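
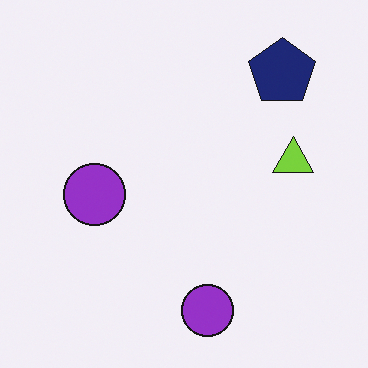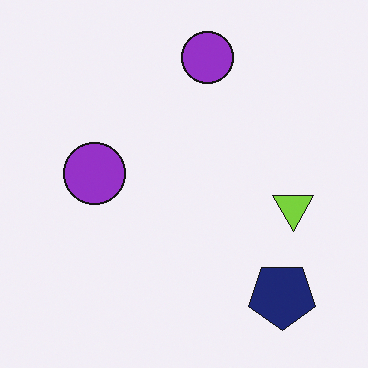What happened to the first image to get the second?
Flipped vertically (top ↔ bottom).

The navy pentagon is in the top-right of the first image and the bottom-right of the second — shapes on opposite sides of the horizontal midline have swapped in a mirror flip.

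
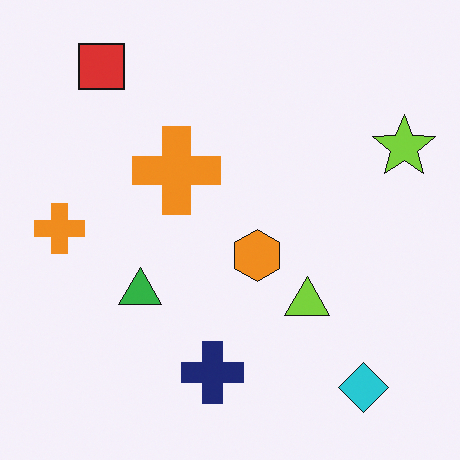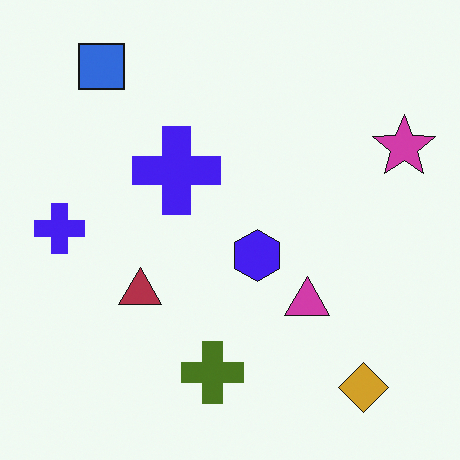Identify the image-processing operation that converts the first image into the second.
This is the original image hue-shifted through roughly half the color wheel.

Every shape's color has rotated by the same amount around the hue wheel — a uniform hue shift.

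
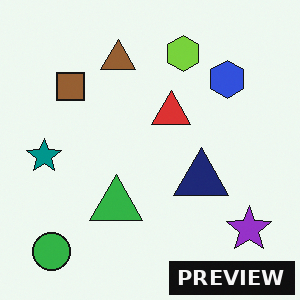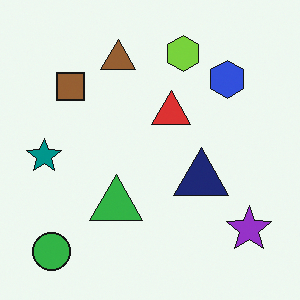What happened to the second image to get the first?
The image was watermarked with the text "PREVIEW" in the lower-right corner.

A dark label reading "PREVIEW" appears in the lower-right corner.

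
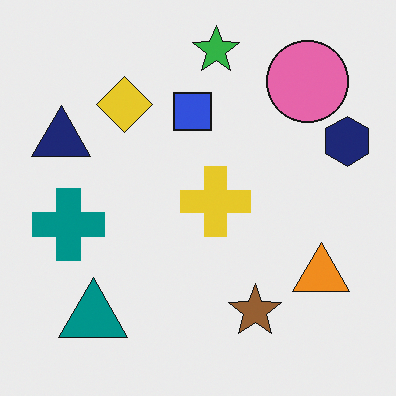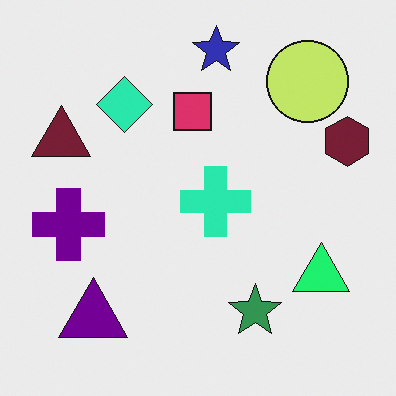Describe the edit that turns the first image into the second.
The second image is the first hue-shifted noticeably.

Every shape's color has rotated by the same amount around the hue wheel — a uniform hue shift.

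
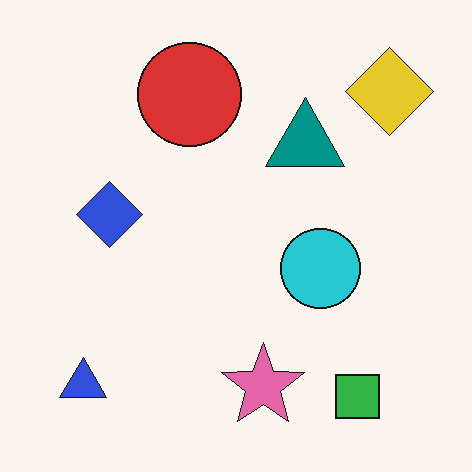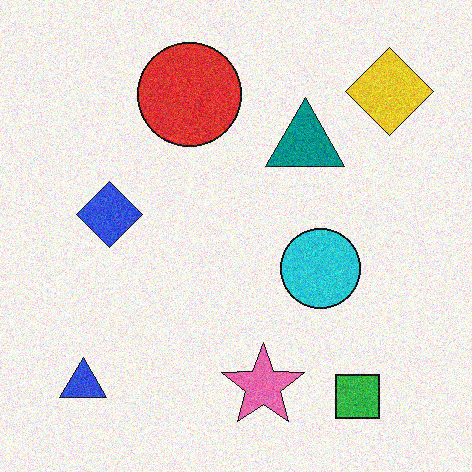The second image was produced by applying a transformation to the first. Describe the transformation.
The second image is the first degraded with moderate additive noise.

Random speckle covers the whole image, including the flat background.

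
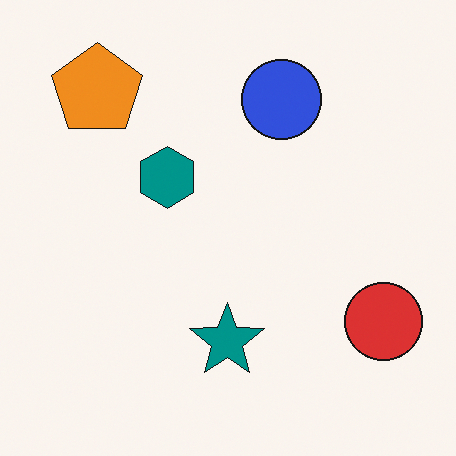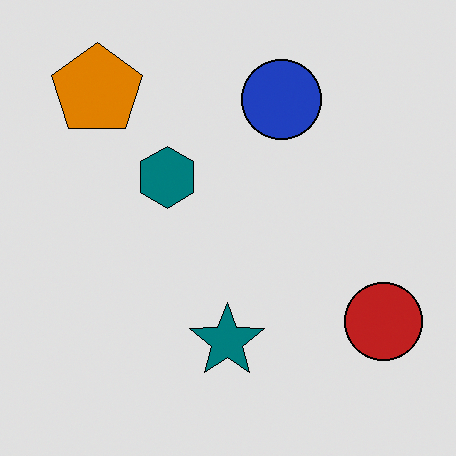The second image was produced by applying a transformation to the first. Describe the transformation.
This is the original image posterized to a reduced palette.

Each flat color has snapped to a coarser quantized level — most visibly, the near-white background has dropped to a flat grey.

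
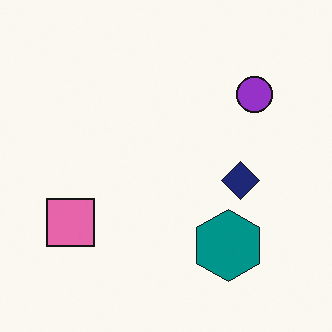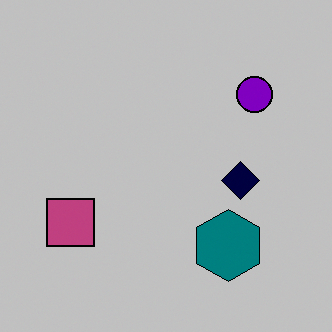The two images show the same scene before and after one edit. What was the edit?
Aggressively posterized.

Each flat color has snapped to a coarser quantized level — most visibly, the near-white background has dropped to a flat grey.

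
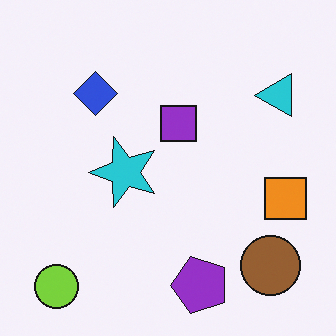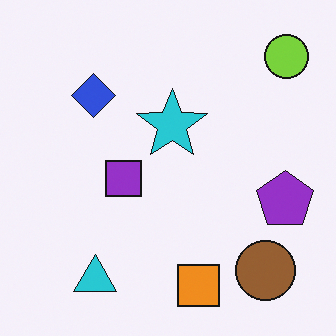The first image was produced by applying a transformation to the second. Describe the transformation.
The image was transposed (reflected across the top-left ↔ bottom-right diagonal).

Shapes have swapped their row and column positions — what was in the top-right is now in the bottom-left — a diagonal reflection.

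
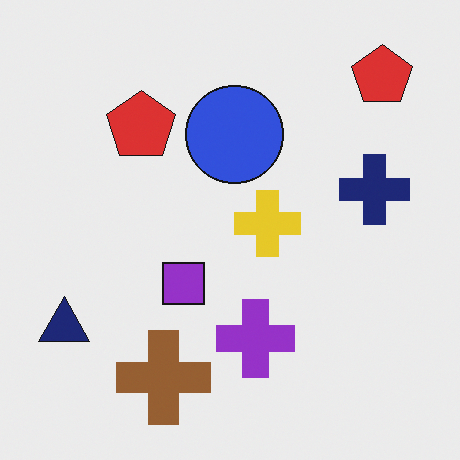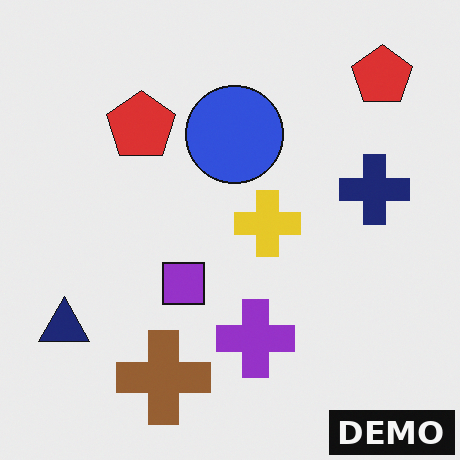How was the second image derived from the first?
Watermarked with the text "DEMO" in the lower-right corner.

A dark label reading "DEMO" appears in the lower-right corner.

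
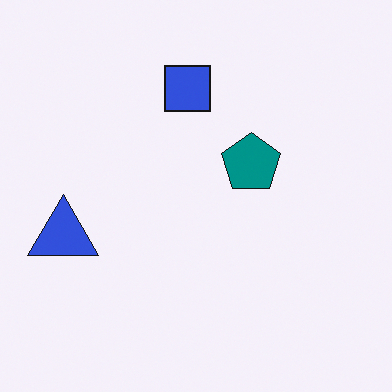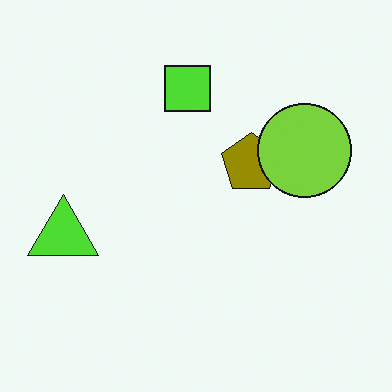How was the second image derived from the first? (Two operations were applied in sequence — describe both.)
It was hue-shifted by a large amount, then overlaid with an additional lime circle.

Every shape's color has rotated by the same amount around the hue wheel — a uniform hue shift. A lime circle appears in the second image that is absent from the first.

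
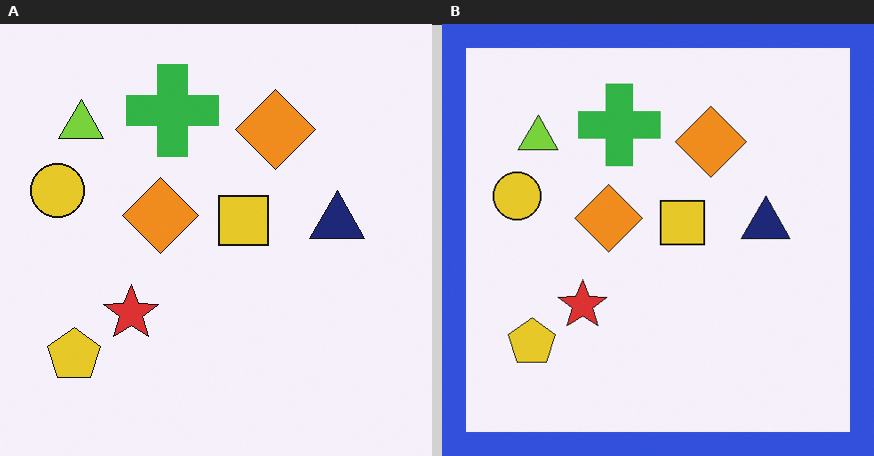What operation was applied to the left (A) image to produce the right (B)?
The transformation is: framed with a blue border.

A solid blue frame runs around the edge of the right (B) image, with the content slightly shrunk inside it.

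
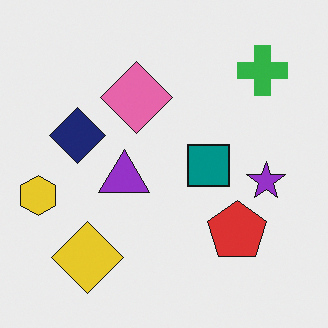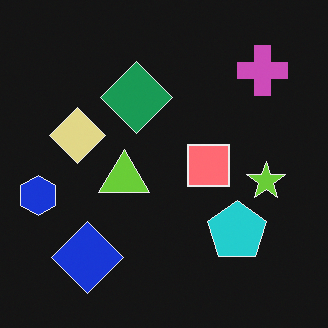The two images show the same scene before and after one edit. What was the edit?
The transformation is: color-inverted (negative).

The light background has become dark and every shape's color is its complement — a photographic negative.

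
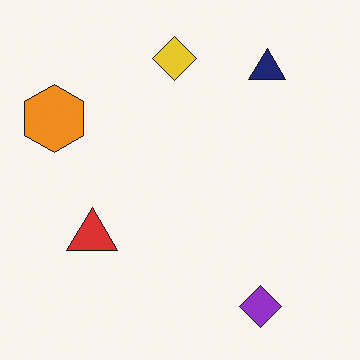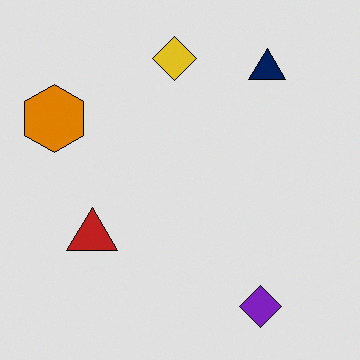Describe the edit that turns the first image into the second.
The transformation is: moderately posterized.

Each flat color has snapped to a coarser quantized level — most visibly, the near-white background has dropped to a flat grey.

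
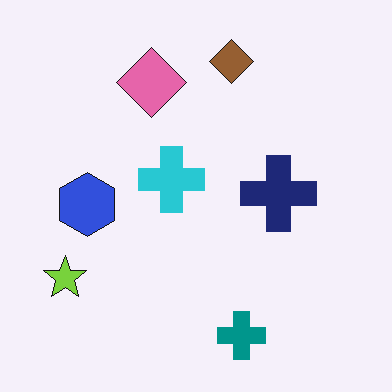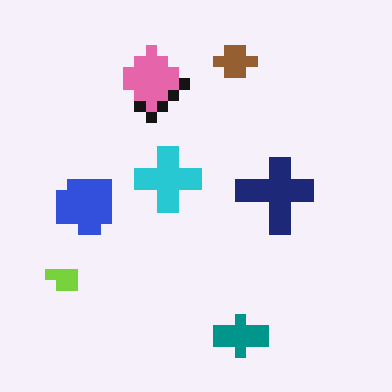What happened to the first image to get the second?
The transformation is: heavily pixelated into large blocks.

Shapes are reduced to large square blocks; fine edges and outlines are lost — a downscale-then-upscale (mosaic) effect.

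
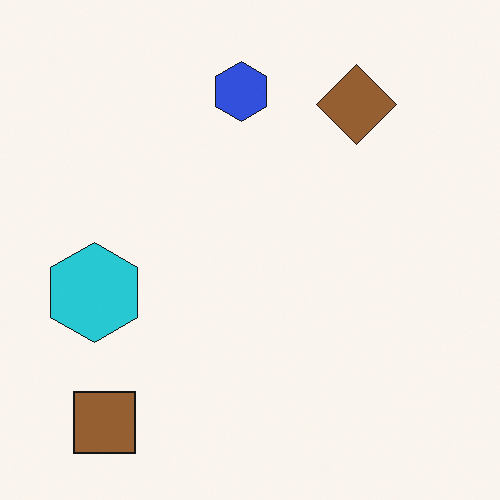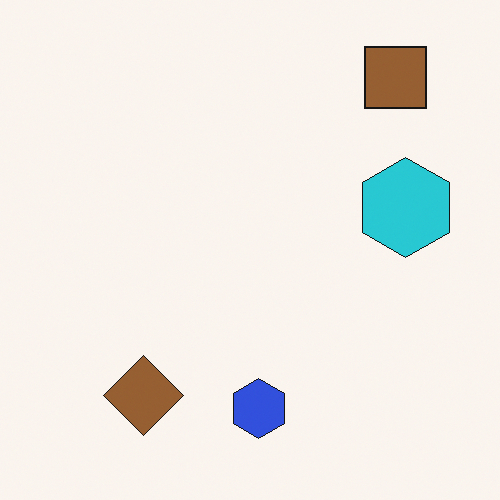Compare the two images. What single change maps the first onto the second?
The image was rotated 180°.

The brown square sits in the bottom-left of the first image and the top-right of the second — consistent with a whole-image 180° rotation.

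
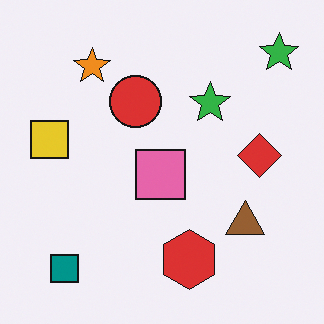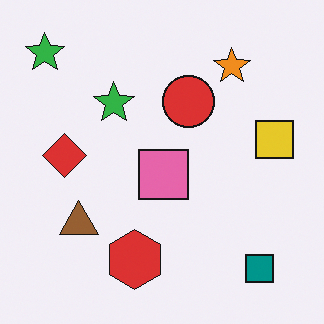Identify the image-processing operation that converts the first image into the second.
It was flipped horizontally (left ↔ right).

The yellow square is in the left of the first image and the right of the second — shapes on opposite sides of the vertical midline have swapped in a mirror flip.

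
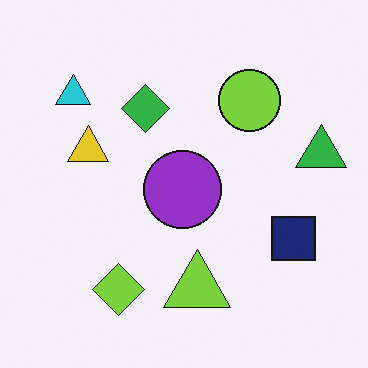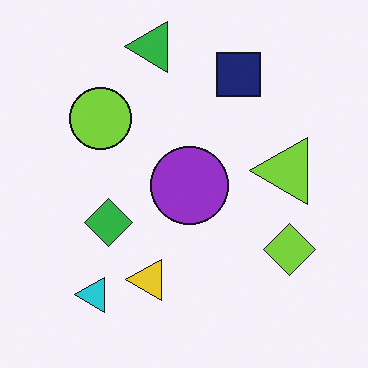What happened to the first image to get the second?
This is the original image rotated 90° counter-clockwise.

The cyan triangle sits in the top-left of the first image and the bottom-left of the second — consistent with a whole-image 90° counter-clockwise rotation.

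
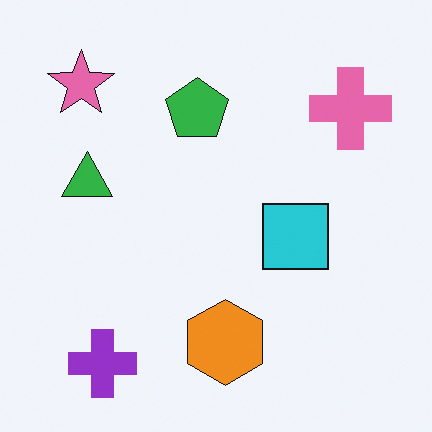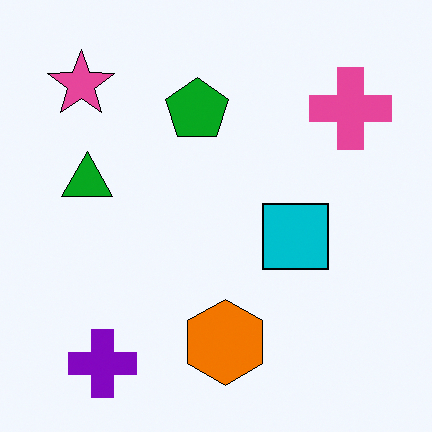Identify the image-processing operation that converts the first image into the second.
This is the original image given slightly increased contrast.

Tones are pushed away from mid-grey across the whole image — a global contrast change.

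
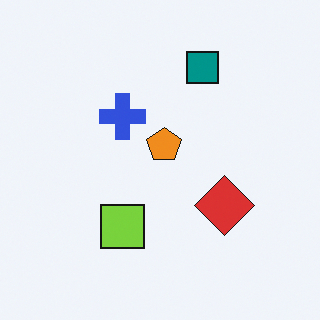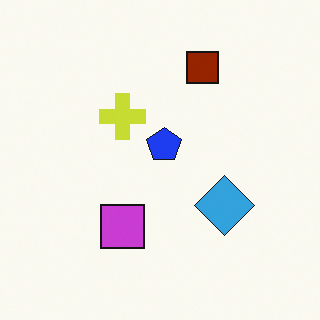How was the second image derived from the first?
The second image is the first hue-shifted through roughly half the color wheel.

Every shape's color has rotated by the same amount around the hue wheel — a uniform hue shift.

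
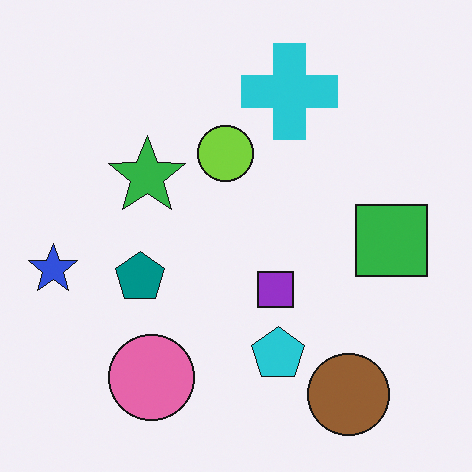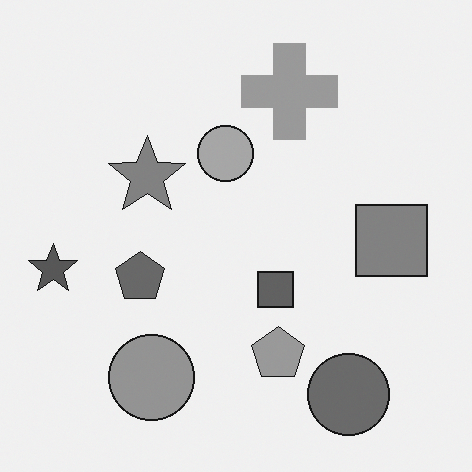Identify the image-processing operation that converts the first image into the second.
The transformation is: converted to grayscale.

All color is removed — every shape is now a shade of grey.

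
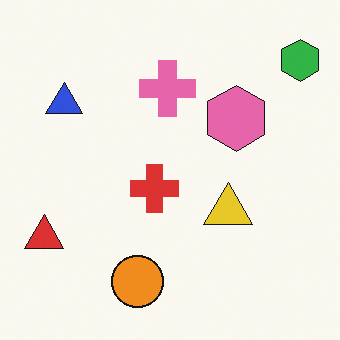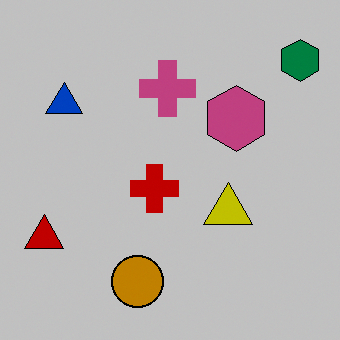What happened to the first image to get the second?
It was heavily posterized to just a handful of flat colors.

Each flat color has snapped to a coarser quantized level — most visibly, the near-white background has dropped to a flat grey.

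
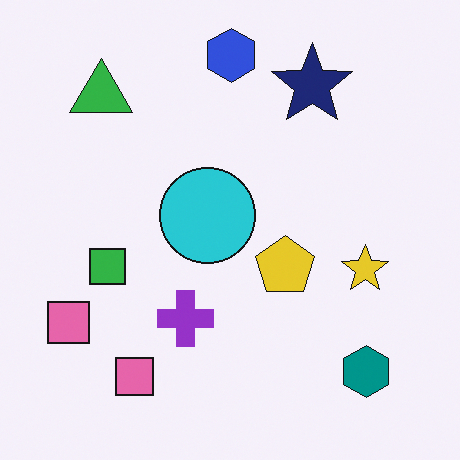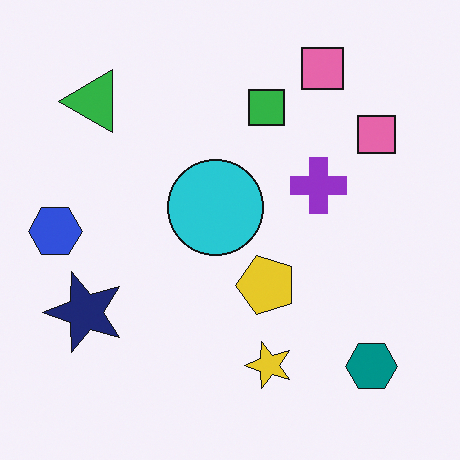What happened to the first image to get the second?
This is the original image transposed (reflected across the top-left ↔ bottom-right diagonal).

Shapes have swapped their row and column positions — what was in the top-right is now in the bottom-left — a diagonal reflection.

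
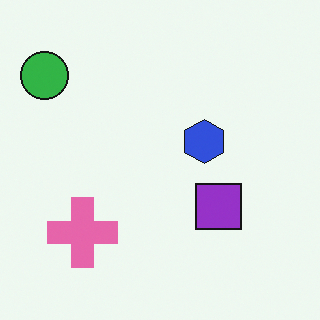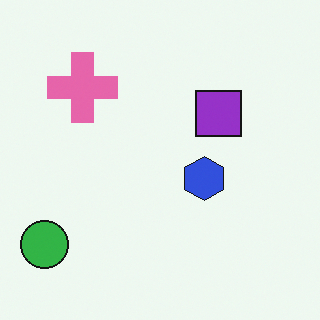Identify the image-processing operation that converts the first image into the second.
This is the original image flipped vertically (top ↔ bottom).

The green circle is in the top-left of the first image and the bottom-left of the second — shapes on opposite sides of the horizontal midline have swapped in a mirror flip.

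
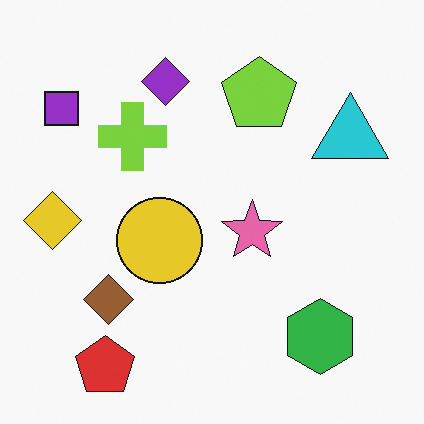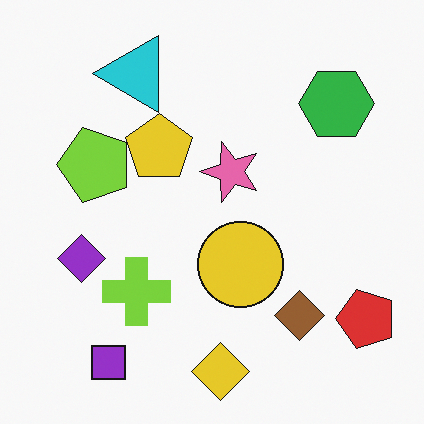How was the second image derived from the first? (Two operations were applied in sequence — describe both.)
Rotated 90° counter-clockwise, then overlaid with an additional yellow pentagon.

The red pentagon sits in the bottom-left of the first image and the bottom-right of the second — consistent with a whole-image 90° counter-clockwise rotation. A yellow pentagon appears in the second image that is absent from the first.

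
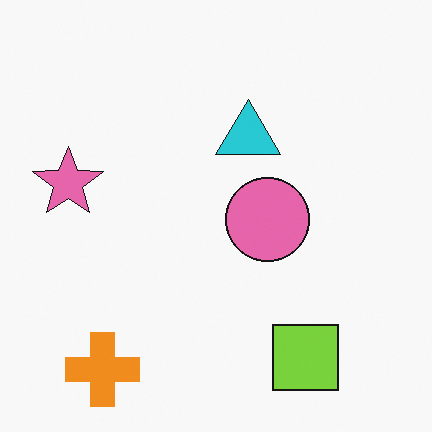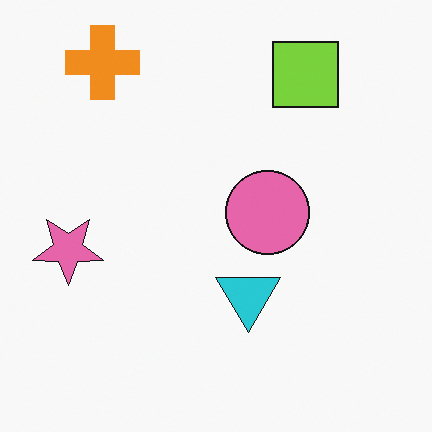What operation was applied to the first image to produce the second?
This is the original image flipped vertically (top ↔ bottom).

The orange cross is in the bottom-left of the first image and the top-left of the second — shapes on opposite sides of the horizontal midline have swapped in a mirror flip.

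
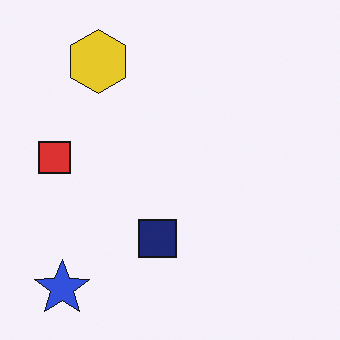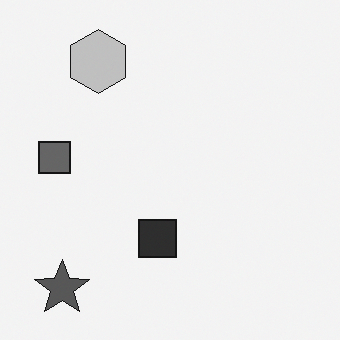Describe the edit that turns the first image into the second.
Converted to grayscale.

All color is removed — every shape is now a shade of grey.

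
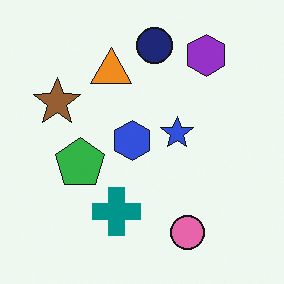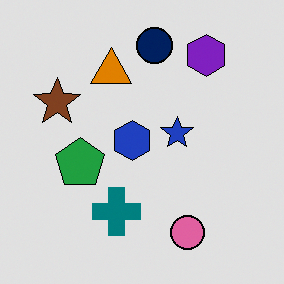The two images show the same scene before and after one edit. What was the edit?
Moderately posterized.

Each flat color has snapped to a coarser quantized level — most visibly, the near-white background has dropped to a flat grey.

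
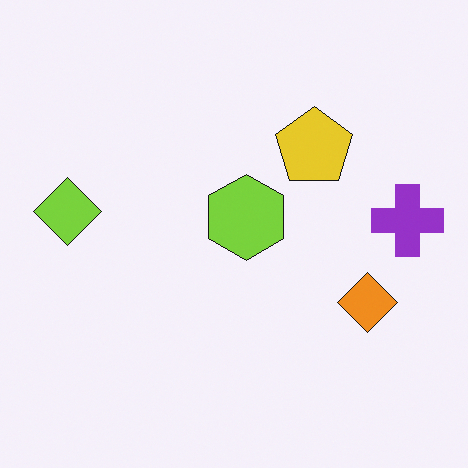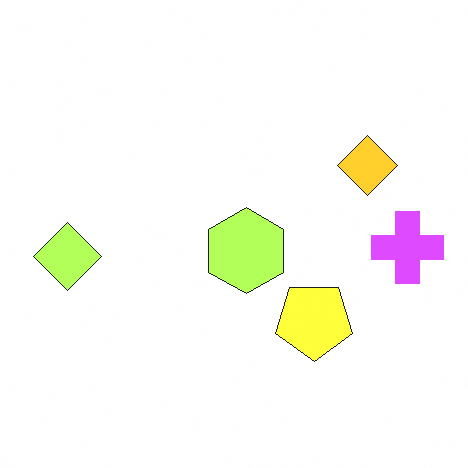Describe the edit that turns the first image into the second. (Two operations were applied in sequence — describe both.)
The transformation is: flipped vertically (top ↔ bottom), then substantially brightened.

The yellow pentagon is in the top-right of the first image and the bottom-right of the second — shapes on opposite sides of the horizontal midline have swapped in a mirror flip. Every pixel — background and shapes alike — is uniformly brightened.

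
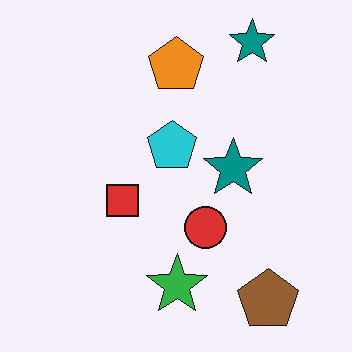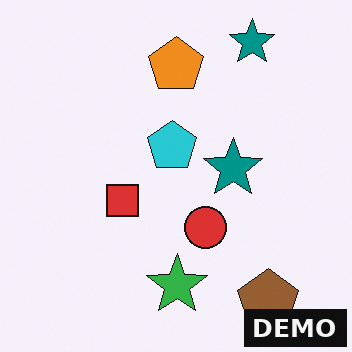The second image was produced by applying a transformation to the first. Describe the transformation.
The image was watermarked with the text "DEMO" in the lower-right corner.

A dark label reading "DEMO" appears in the lower-right corner.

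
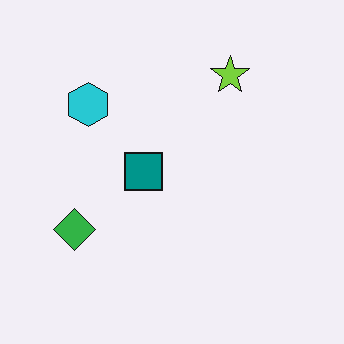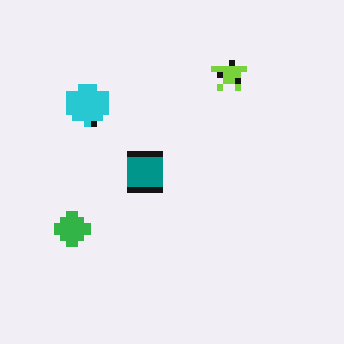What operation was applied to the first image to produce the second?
The transformation is: pixelated into visible square blocks.

Shapes are reduced to large square blocks; fine edges and outlines are lost — a downscale-then-upscale (mosaic) effect.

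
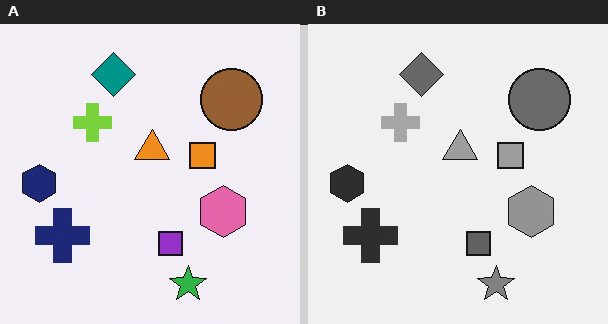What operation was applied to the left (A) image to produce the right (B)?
The image was converted to grayscale.

All color is removed — every shape is now a shade of grey.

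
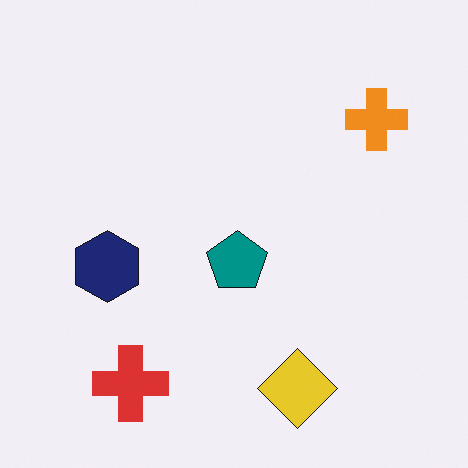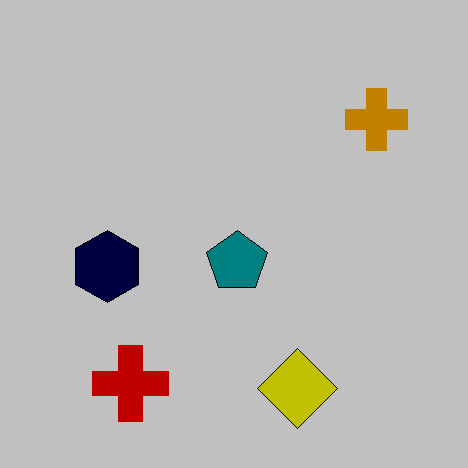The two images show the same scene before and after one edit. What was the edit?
The transformation is: aggressively posterized.

Each flat color has snapped to a coarser quantized level — most visibly, the near-white background has dropped to a flat grey.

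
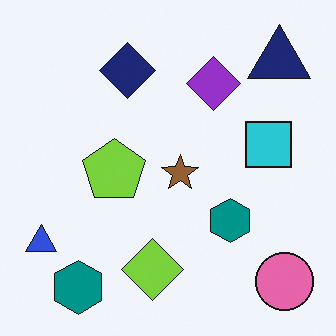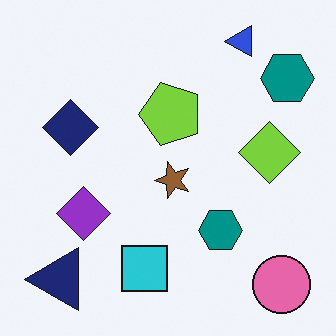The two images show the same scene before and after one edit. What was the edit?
Transposed (reflected across the top-left ↔ bottom-right diagonal).

Shapes have swapped their row and column positions — what was in the top-right is now in the bottom-left — a diagonal reflection.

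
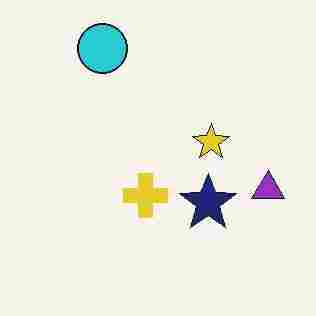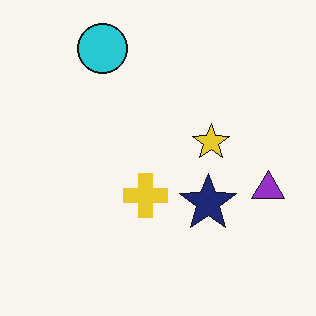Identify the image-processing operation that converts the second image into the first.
This is the original image degraded with heavy JPEG compression.

Blocky 8×8 compression artifacts appear around shape edges and the flat background shows ringing — characteristic JPEG degradation.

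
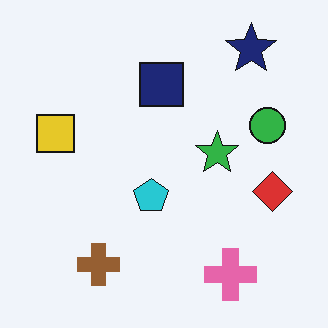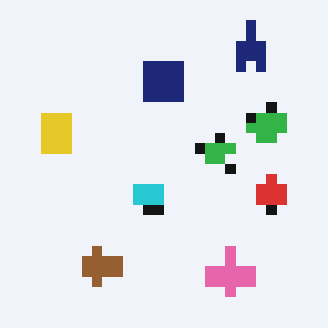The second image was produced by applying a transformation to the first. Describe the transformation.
The transformation is: heavily pixelated into large blocks.

Shapes are reduced to large square blocks; fine edges and outlines are lost — a downscale-then-upscale (mosaic) effect.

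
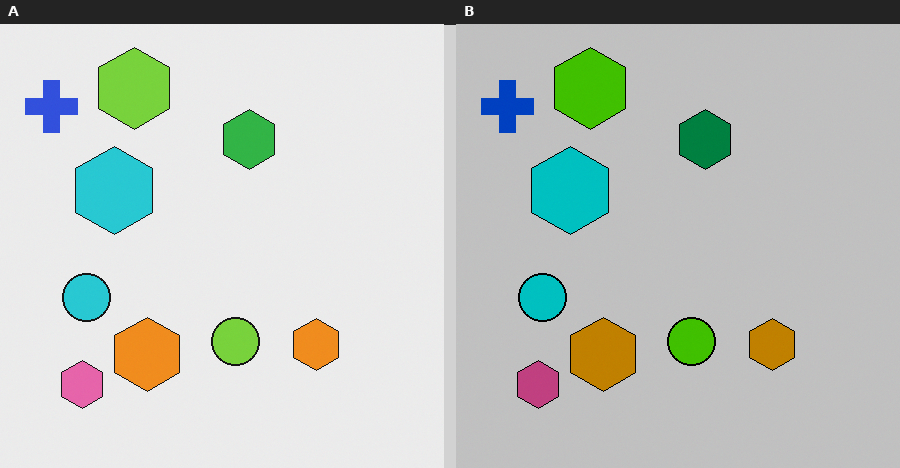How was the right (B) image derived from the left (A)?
The right (B) image is the left (A) aggressively posterized.

Each flat color has snapped to a coarser quantized level — most visibly, the near-white background has dropped to a flat grey.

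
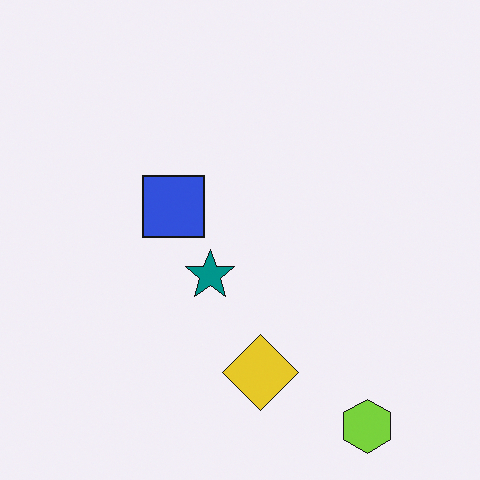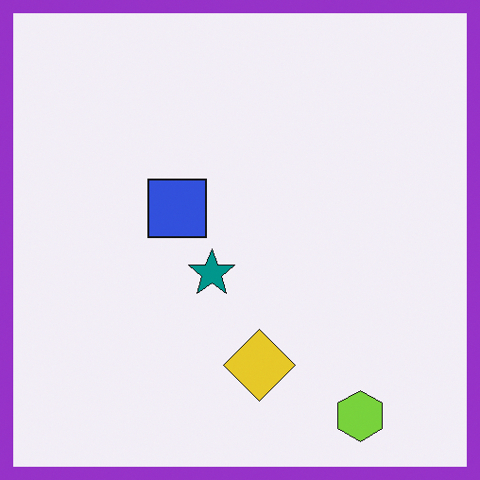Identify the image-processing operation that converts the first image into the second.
Framed with a purple border.

A solid purple frame runs around the edge of the second image, with the content slightly shrunk inside it.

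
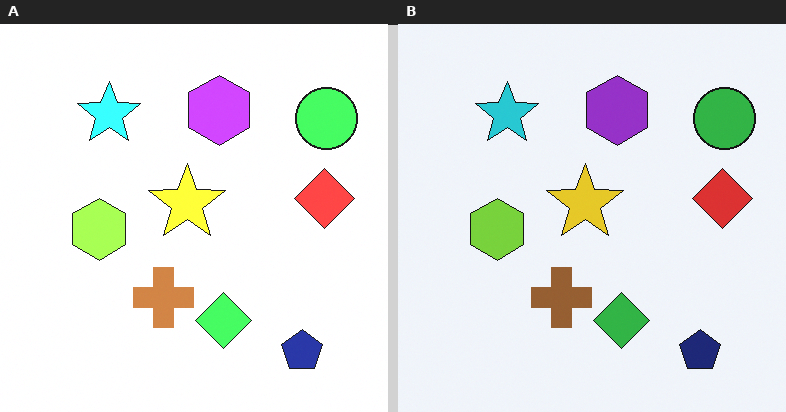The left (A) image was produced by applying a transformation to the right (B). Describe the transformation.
It was brightened a lot.

Every pixel — background and shapes alike — is uniformly brightened.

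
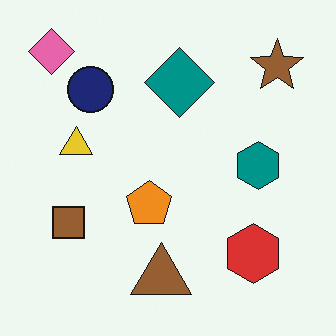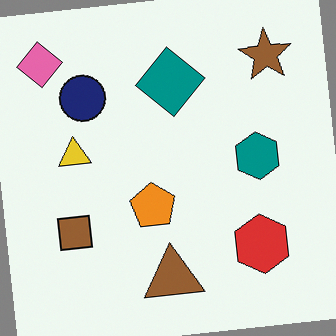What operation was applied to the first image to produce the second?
The second image is the first rotated counter-clockwise by a slight angle.

Every shape is tilted by the same angle and the image corners show triangular fill wedges — a whole-image rotation by a non-right angle.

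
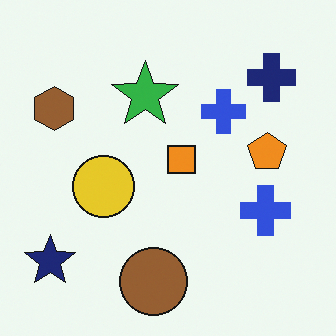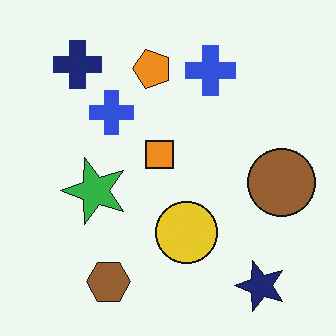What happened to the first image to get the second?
The image was rotated 90° counter-clockwise.

The navy star sits in the bottom-left of the first image and the bottom-right of the second — consistent with a whole-image 90° counter-clockwise rotation.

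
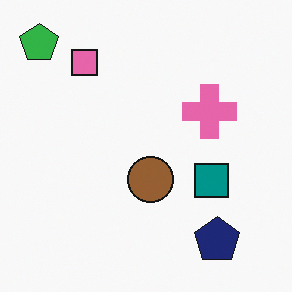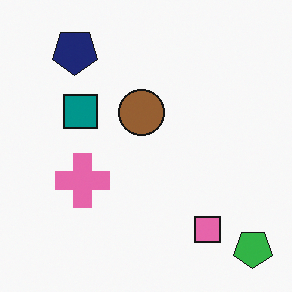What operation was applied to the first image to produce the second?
It was rotated 180°.

The green pentagon sits in the top-left of the first image and the bottom-right of the second — consistent with a whole-image 180° rotation.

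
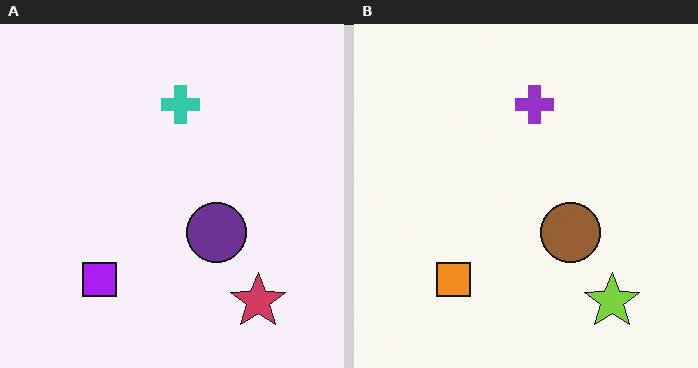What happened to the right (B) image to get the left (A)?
The left (A) image is the right (B) hue-shifted by a large amount.

Every shape's color has rotated by the same amount around the hue wheel — a uniform hue shift.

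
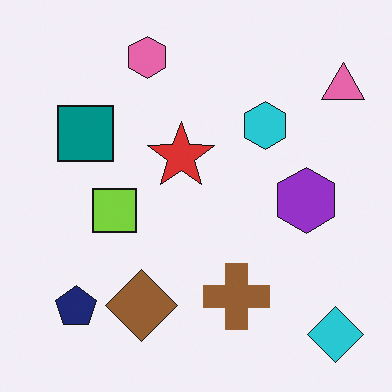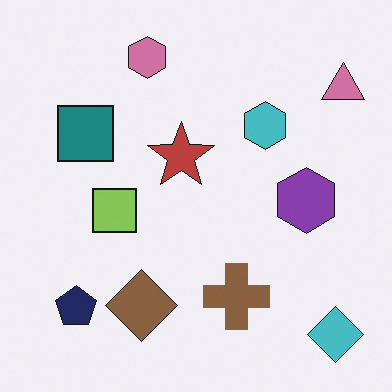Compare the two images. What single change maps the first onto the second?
It was slightly desaturated.

All colors are more muted and greyish — a global saturation change.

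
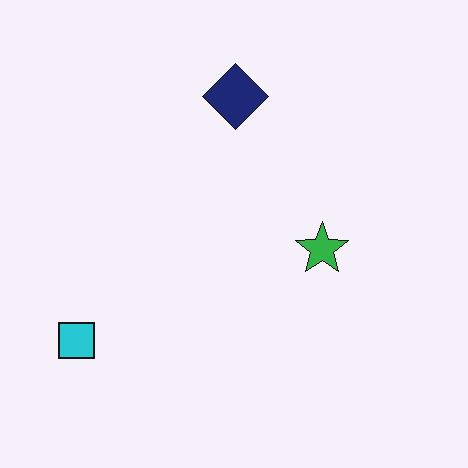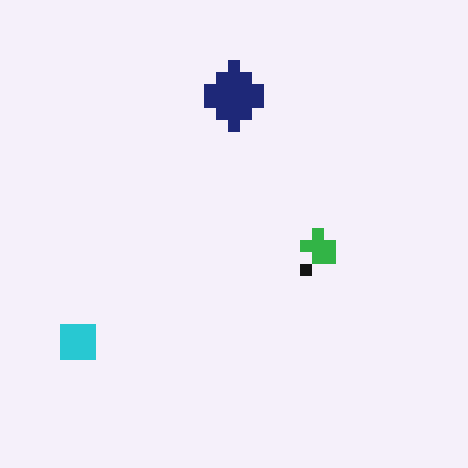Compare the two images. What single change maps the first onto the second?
The transformation is: coarsely pixelated.

Shapes are reduced to large square blocks; fine edges and outlines are lost — a downscale-then-upscale (mosaic) effect.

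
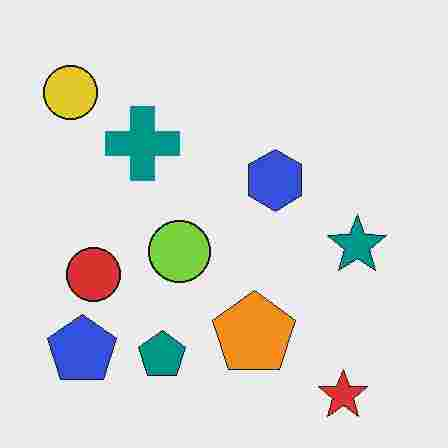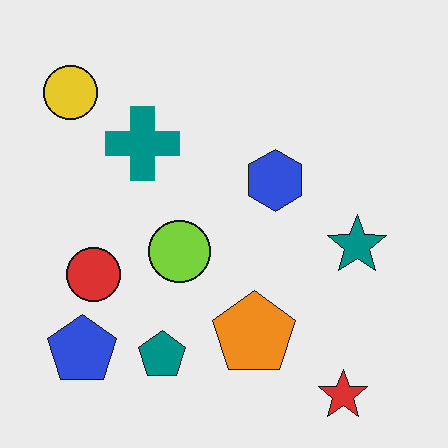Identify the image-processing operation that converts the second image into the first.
The transformation is: degraded with heavy JPEG compression.

Blocky 8×8 compression artifacts appear around shape edges and the flat background shows ringing — characteristic JPEG degradation.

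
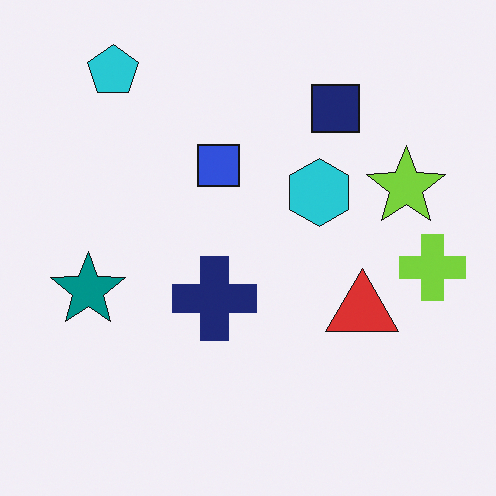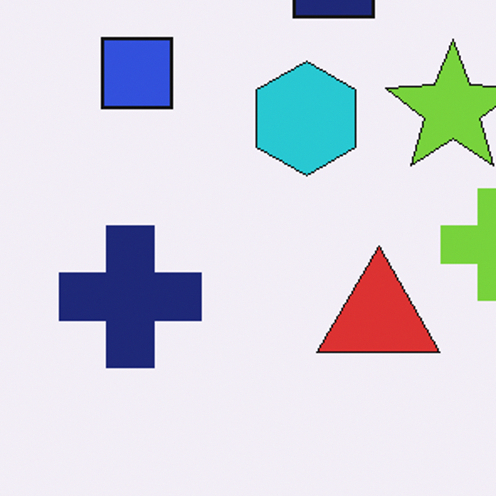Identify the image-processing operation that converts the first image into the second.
The second image is the first cropped tightly and scaled back up.

The visible shapes are larger and the field of view is narrower; shapes near the original edges may be partly or wholly outside the frame — a crop-and-rescale.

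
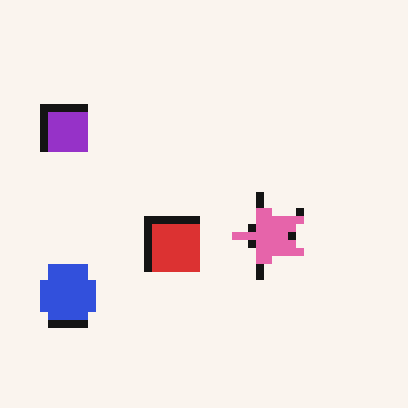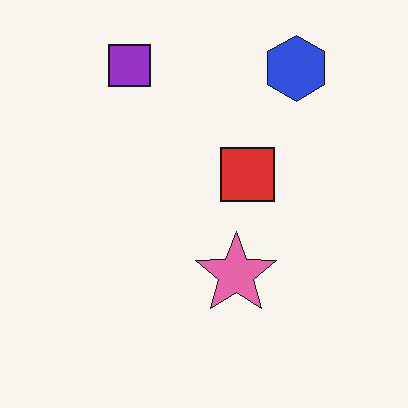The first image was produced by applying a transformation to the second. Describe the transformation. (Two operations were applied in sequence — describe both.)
The image was transposed (reflected across the top-left ↔ bottom-right diagonal), then pixelated into visible square blocks.

Shapes have swapped their row and column positions — what was in the top-right is now in the bottom-left — a diagonal reflection. Shapes are reduced to large square blocks; fine edges and outlines are lost — a downscale-then-upscale (mosaic) effect.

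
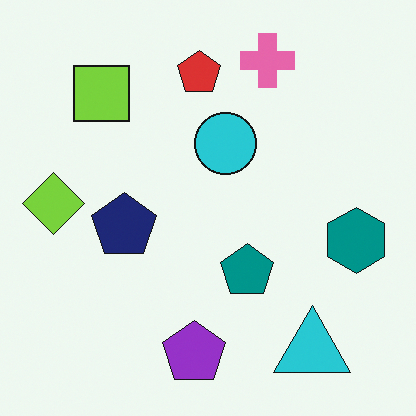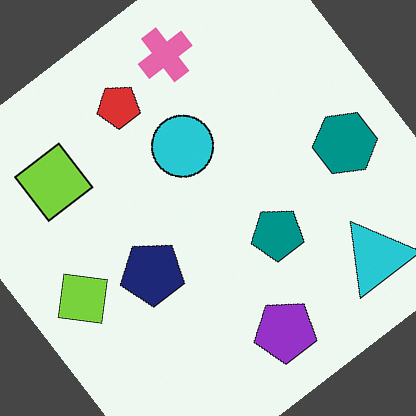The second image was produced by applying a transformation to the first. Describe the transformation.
The transformation is: rotated counter-clockwise by a large amount — several tens of degrees.

Every shape is tilted by the same angle and the image corners show triangular fill wedges — a whole-image rotation by a non-right angle.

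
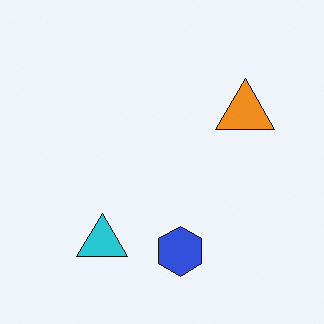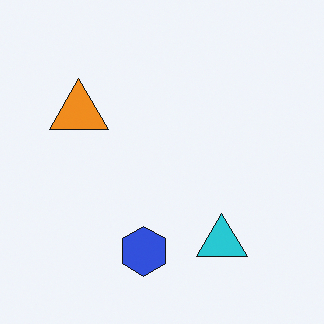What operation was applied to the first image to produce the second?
Flipped horizontally (left ↔ right).

The orange triangle is in the right of the first image and the left of the second — shapes on opposite sides of the vertical midline have swapped in a mirror flip.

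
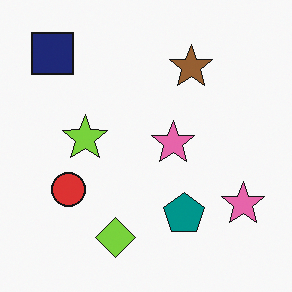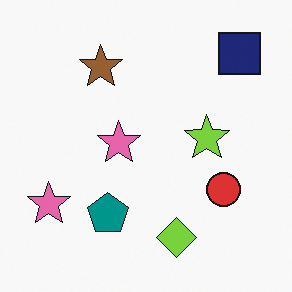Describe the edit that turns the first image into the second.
Flipped horizontally (left ↔ right).

The navy square is in the top-left of the first image and the top-right of the second — shapes on opposite sides of the vertical midline have swapped in a mirror flip.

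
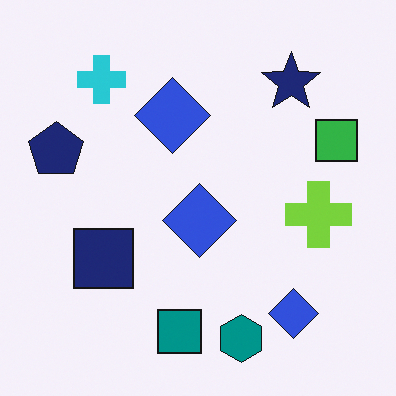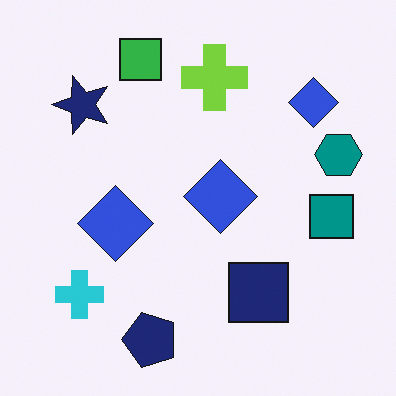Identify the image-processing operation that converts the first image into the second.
The second image is the first rotated 90° counter-clockwise.

The cyan cross sits in the top-left of the first image and the bottom-left of the second — consistent with a whole-image 90° counter-clockwise rotation.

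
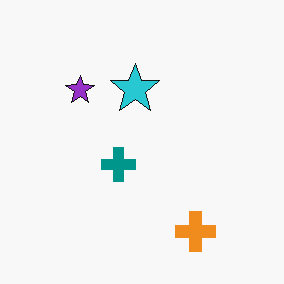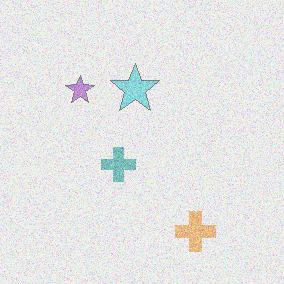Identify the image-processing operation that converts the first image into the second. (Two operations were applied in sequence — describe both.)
The image was degraded with strong gaussian noise, then given much lower contrast.

Random speckle covers the whole image, including the flat background. Tones are pushed toward mid-grey across the whole image — a global contrast change.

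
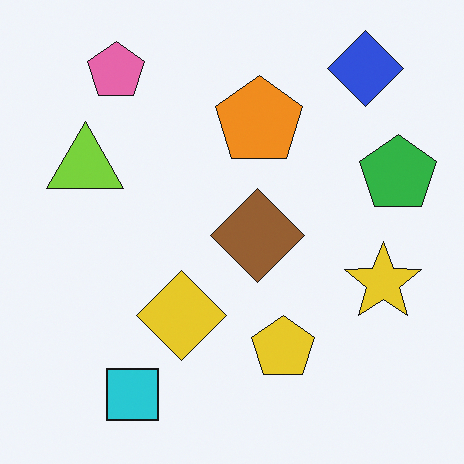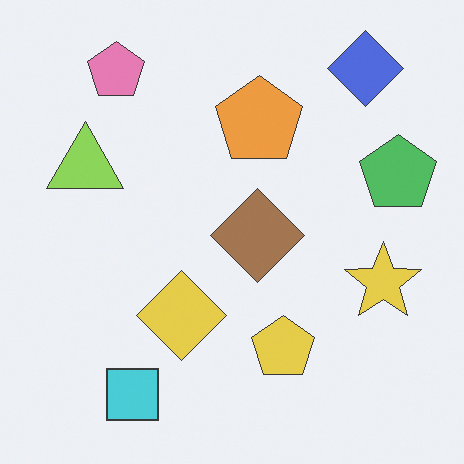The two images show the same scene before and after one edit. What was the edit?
The image was given slightly reduced contrast.

Tones are pushed toward mid-grey across the whole image — a global contrast change.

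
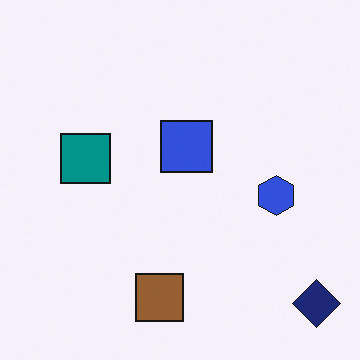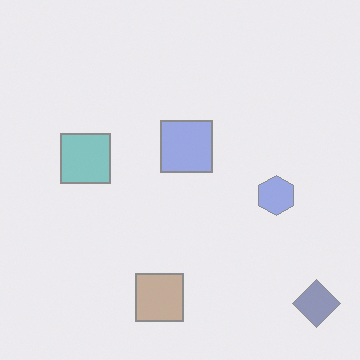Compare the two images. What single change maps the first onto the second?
The second image is the first washed out (contrast reduced).

Tones are pushed toward mid-grey across the whole image — a global contrast change.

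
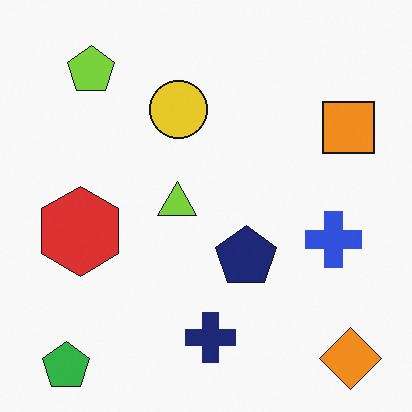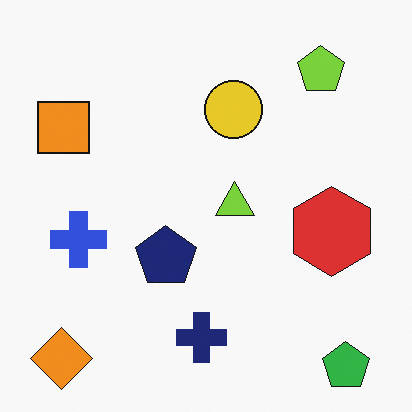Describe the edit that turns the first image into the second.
This is the original image flipped horizontally (left ↔ right).

The orange diamond is in the bottom-right of the first image and the bottom-left of the second — shapes on opposite sides of the vertical midline have swapped in a mirror flip.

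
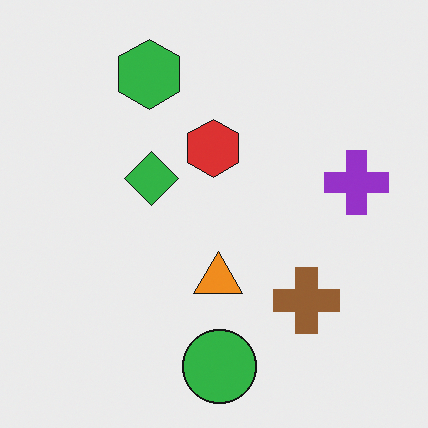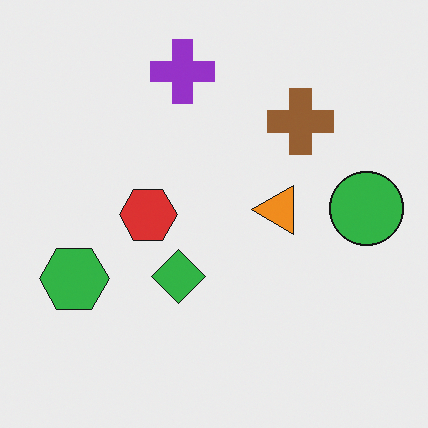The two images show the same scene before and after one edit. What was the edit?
Rotated 90° counter-clockwise.

The green hexagon sits in the top of the first image and the left of the second — consistent with a whole-image 90° counter-clockwise rotation.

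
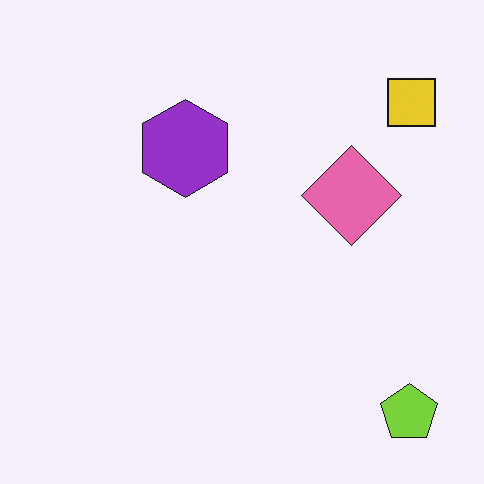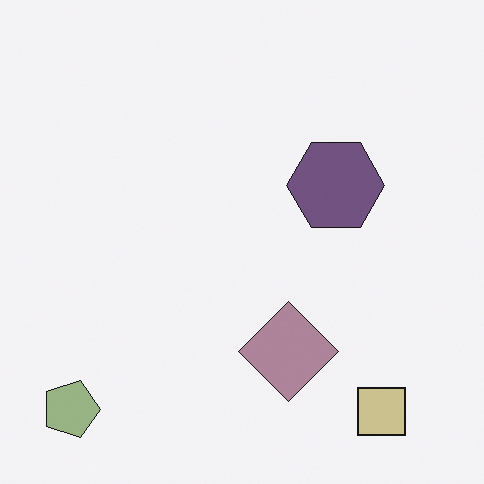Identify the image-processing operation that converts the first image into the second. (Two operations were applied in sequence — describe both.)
The second image is the first made much more muted (saturation change), then rotated 90° clockwise.

All colors are more muted and greyish — a global saturation change. The lime pentagon sits in the bottom-right of the first image and the bottom-left of the second — consistent with a whole-image 90° clockwise rotation.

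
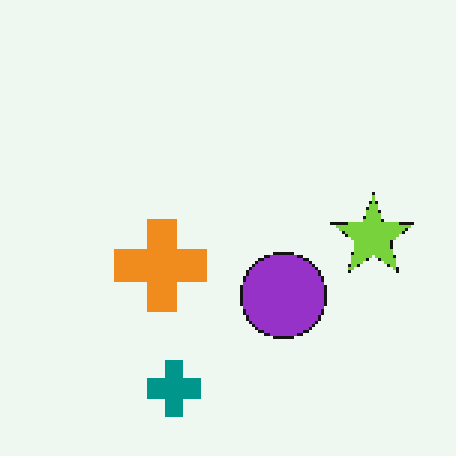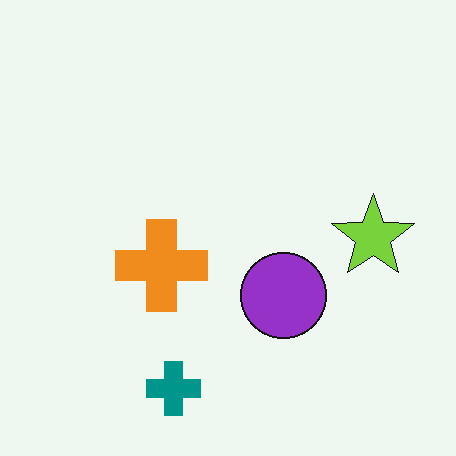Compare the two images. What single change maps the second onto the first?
It was lightly pixelated (a mild mosaic effect).

Shapes are reduced to large square blocks; fine edges and outlines are lost — a downscale-then-upscale (mosaic) effect.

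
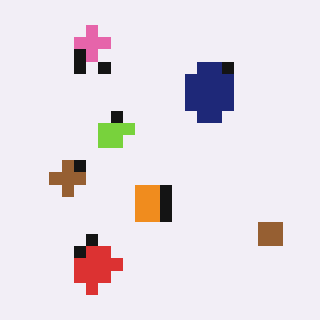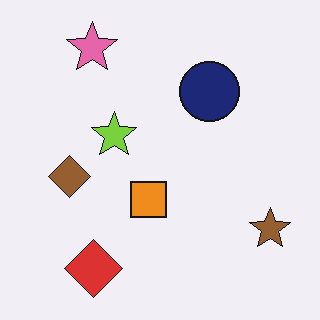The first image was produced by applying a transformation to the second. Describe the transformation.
The transformation is: heavily pixelated into large blocks.

Shapes are reduced to large square blocks; fine edges and outlines are lost — a downscale-then-upscale (mosaic) effect.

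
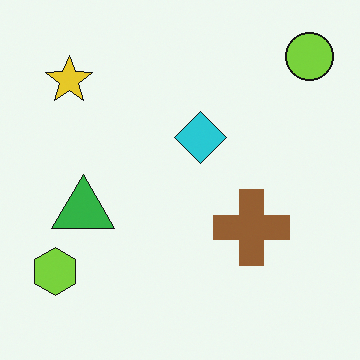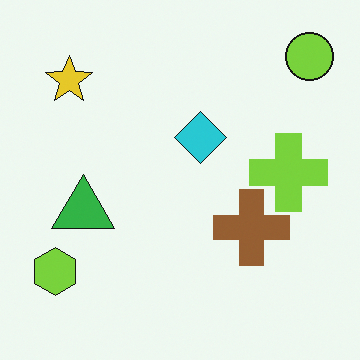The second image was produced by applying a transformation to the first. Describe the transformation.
It was overlaid with an additional lime cross.

A lime cross appears in the second image that is absent from the first.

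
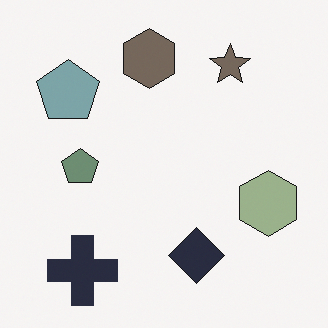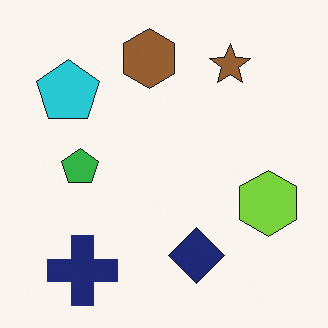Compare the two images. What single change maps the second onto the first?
The transformation is: made much more muted (saturation change).

All colors are more muted and greyish — a global saturation change.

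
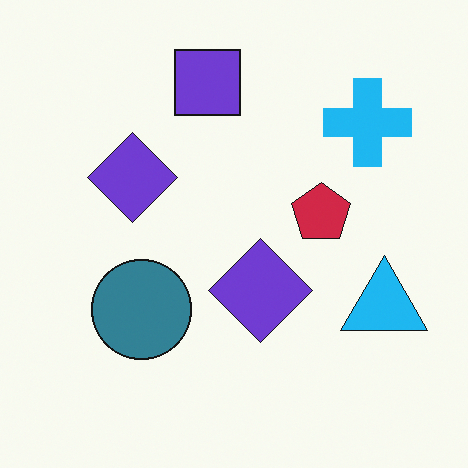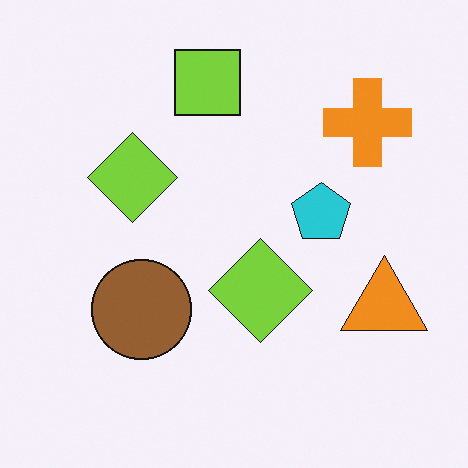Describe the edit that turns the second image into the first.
This is the original image hue-shifted by a large amount.

Every shape's color has rotated by the same amount around the hue wheel — a uniform hue shift.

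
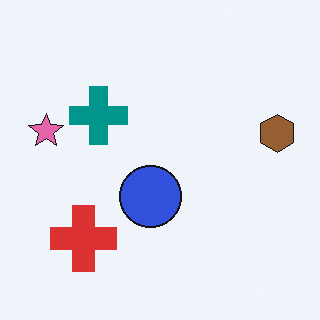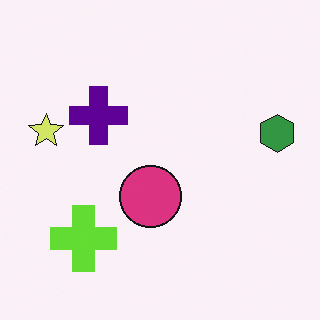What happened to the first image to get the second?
It was hue-shifted noticeably.

Every shape's color has rotated by the same amount around the hue wheel — a uniform hue shift.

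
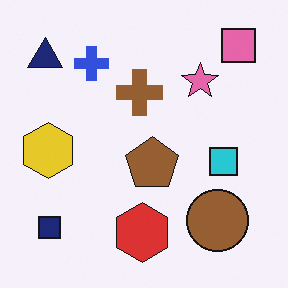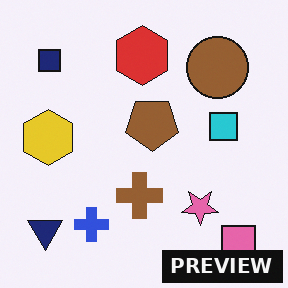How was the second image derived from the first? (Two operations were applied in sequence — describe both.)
It was flipped vertically (top ↔ bottom), then watermarked with the text "PREVIEW" in the lower-right corner.

The pink square is in the top-right of the first image and the bottom-right of the second — shapes on opposite sides of the horizontal midline have swapped in a mirror flip. A dark label reading "PREVIEW" appears in the lower-right corner.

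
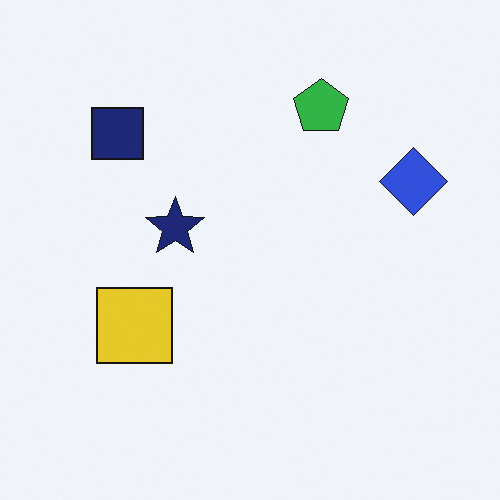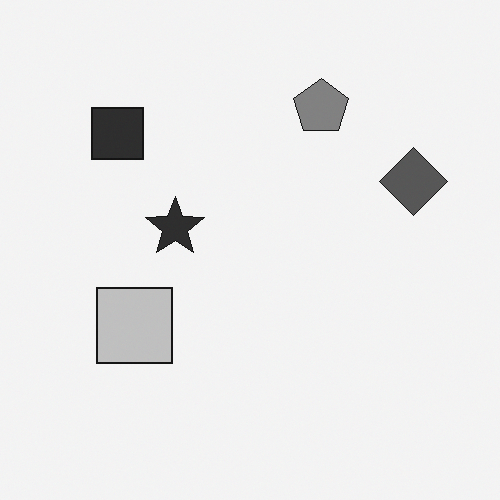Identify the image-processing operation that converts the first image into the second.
It was converted to grayscale.

All color is removed — every shape is now a shade of grey.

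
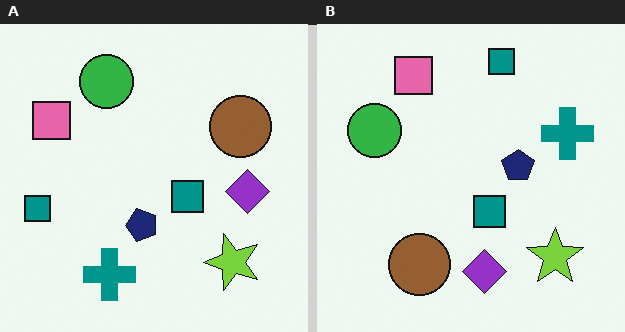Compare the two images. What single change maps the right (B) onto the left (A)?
The image was transposed (reflected across the top-left ↔ bottom-right diagonal).

Shapes have swapped their row and column positions — what was in the top-right is now in the bottom-left — a diagonal reflection.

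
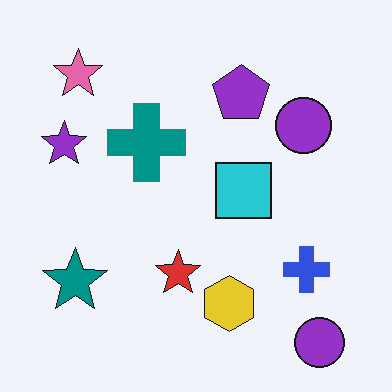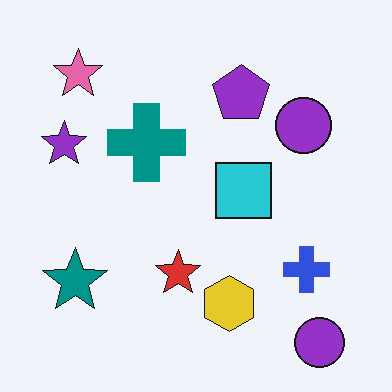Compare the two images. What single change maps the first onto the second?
The transformation is: given moderate JPEG compression.

Blocky 8×8 compression artifacts appear around shape edges and the flat background shows ringing — characteristic JPEG degradation.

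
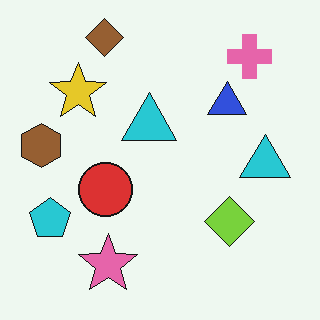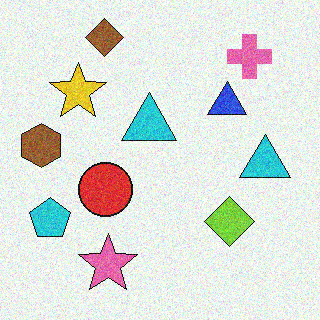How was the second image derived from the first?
The transformation is: degraded with moderate additive noise.

Random speckle covers the whole image, including the flat background.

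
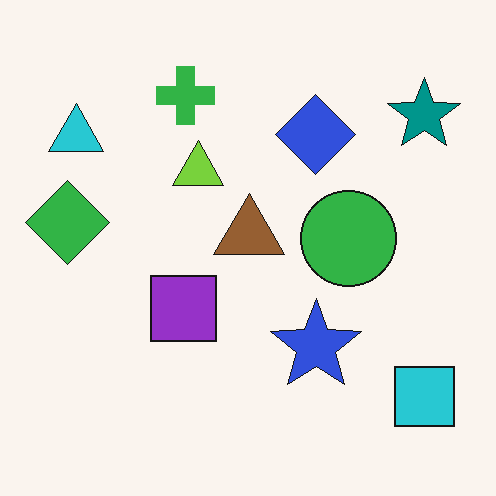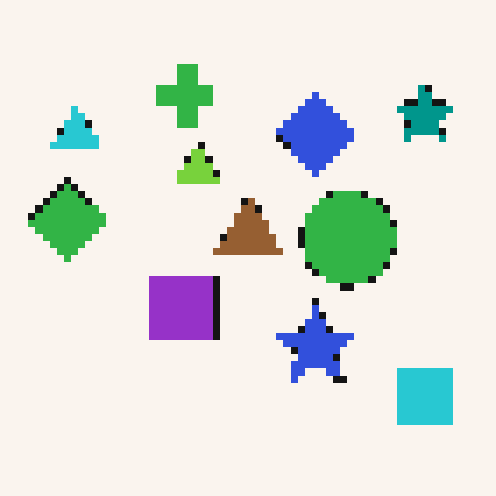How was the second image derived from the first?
The image was moderately pixelated.

Shapes are reduced to large square blocks; fine edges and outlines are lost — a downscale-then-upscale (mosaic) effect.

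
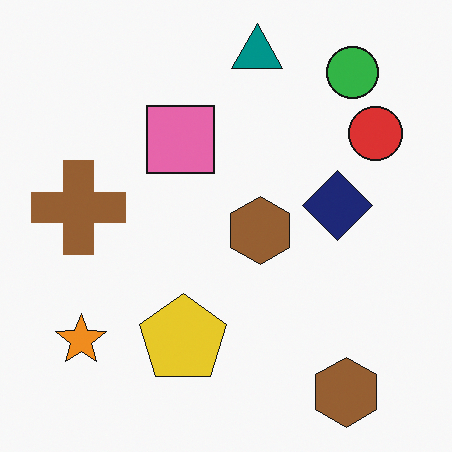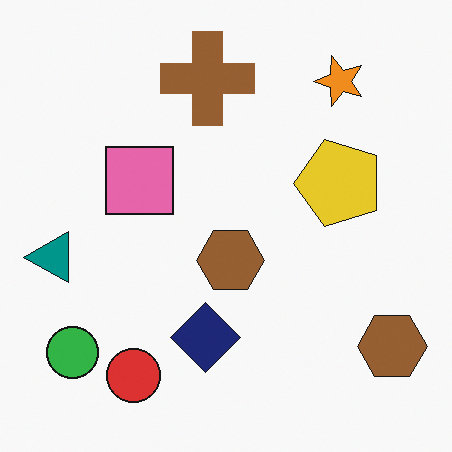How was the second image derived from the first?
The image was transposed (reflected across the top-left ↔ bottom-right diagonal).

Shapes have swapped their row and column positions — what was in the top-right is now in the bottom-left — a diagonal reflection.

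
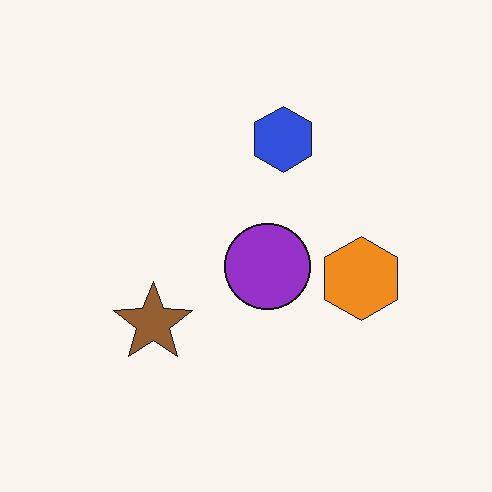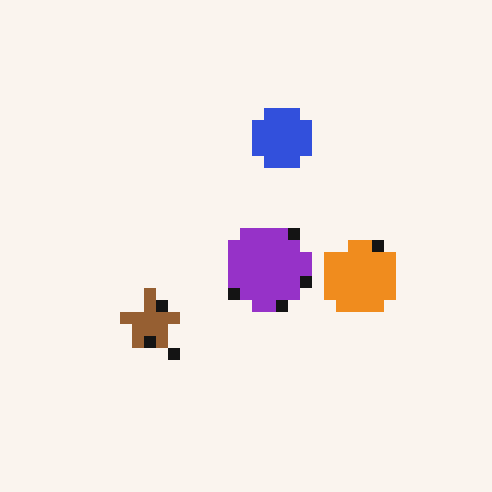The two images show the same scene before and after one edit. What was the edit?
The transformation is: coarsely pixelated.

Shapes are reduced to large square blocks; fine edges and outlines are lost — a downscale-then-upscale (mosaic) effect.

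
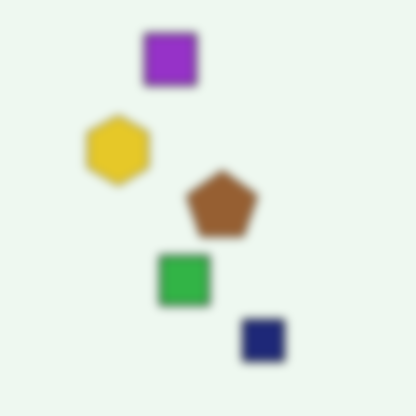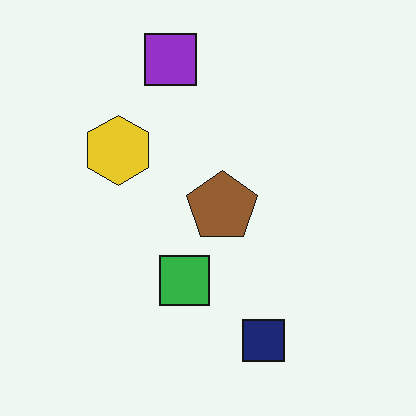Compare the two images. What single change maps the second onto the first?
The first image is the second moderately blurred.

Shape edges and outlines are uniformly softened across the whole image.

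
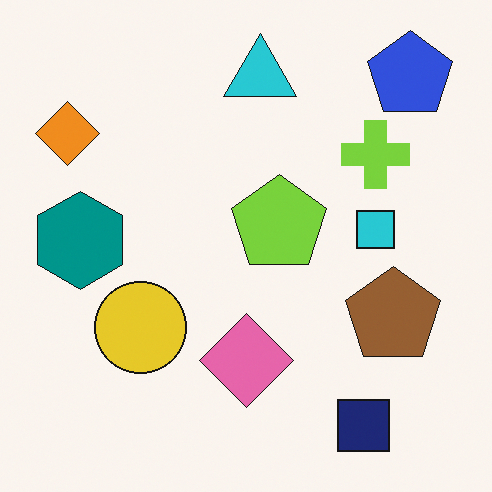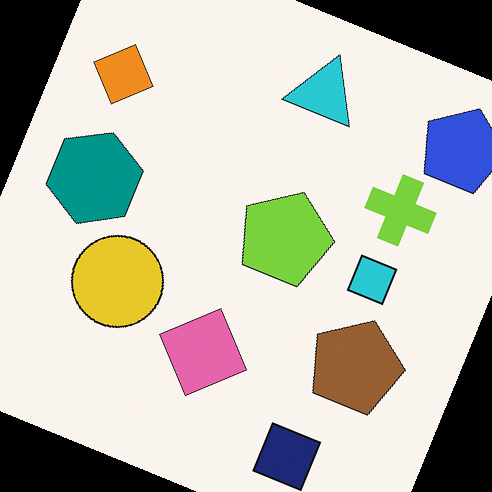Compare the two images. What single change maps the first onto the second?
The image was rotated clockwise by a clearly visible amount.

Every shape is tilted by the same angle and the image corners show triangular fill wedges — a whole-image rotation by a non-right angle.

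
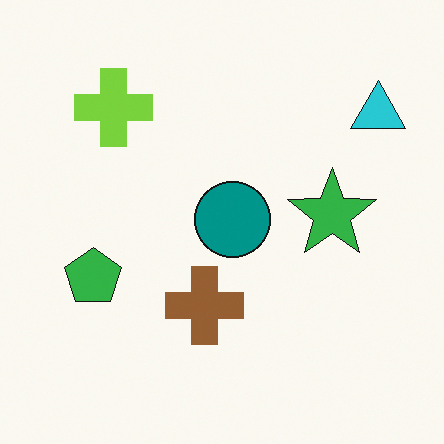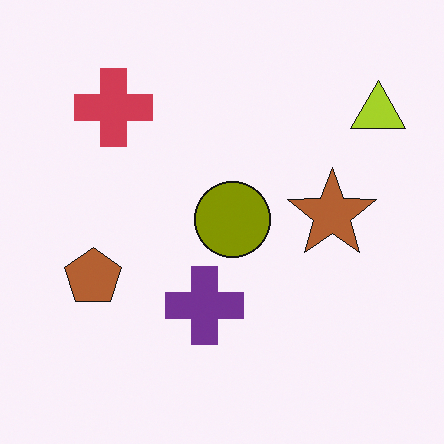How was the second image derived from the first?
This is the original image hue-shifted through roughly half the color wheel.

Every shape's color has rotated by the same amount around the hue wheel — a uniform hue shift.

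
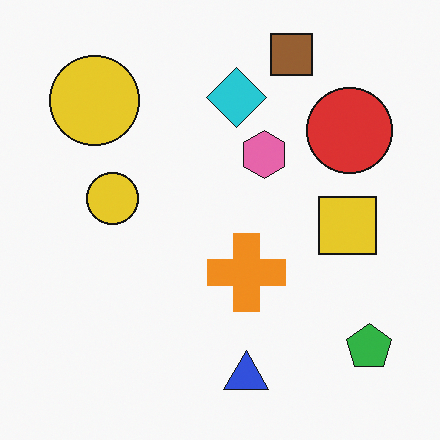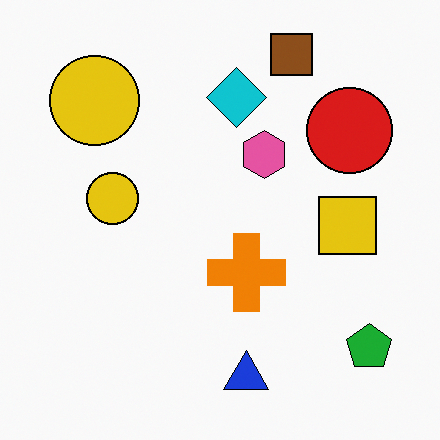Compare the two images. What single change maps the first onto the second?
The image was given slightly increased contrast.

Tones are pushed away from mid-grey across the whole image — a global contrast change.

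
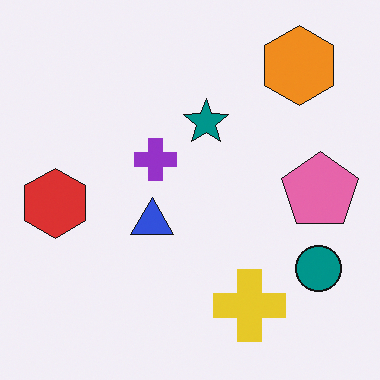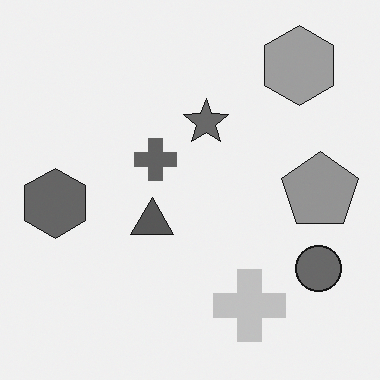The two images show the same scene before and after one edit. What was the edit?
This is the original image converted to grayscale.

All color is removed — every shape is now a shade of grey.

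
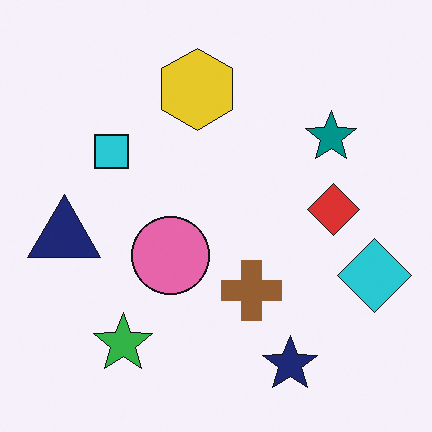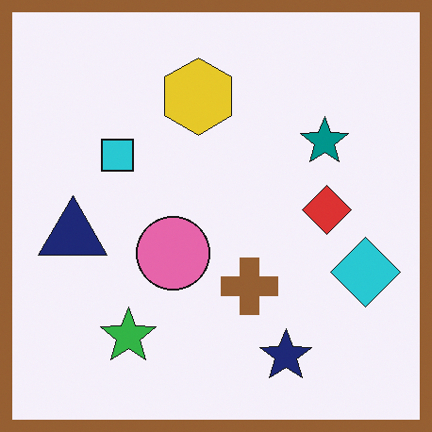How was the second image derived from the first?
The image was framed with a brown border.

A solid brown frame runs around the edge of the second image, with the content slightly shrunk inside it.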